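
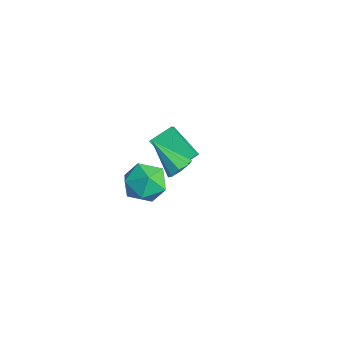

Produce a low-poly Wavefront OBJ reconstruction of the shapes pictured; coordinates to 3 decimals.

v 2.884 -1.413 2.373
v 3.261 -1.979 2.39
v 1.636 -2.207 3.627
v 3.405 -1.633 2.751
v 3.243 -1.158 2.891
v 2.872 -0.833 2.726
v 2.507 -0.848 2.355
v 2.364 -1.194 1.994
v 2.526 -1.669 1.854
v 2.897 -1.994 2.019
v -1.132 -1.093 0.796
v -1.153 0.043 1.408
v -2.517 -0.322 -0.685
v -2.538 0.814 -0.074
v 0.338 -0.494 -0.266
v 0.317 0.642 0.345
v -1.047 0.277 -1.748
v -1.068 1.413 -1.136
v -1.843 -0.082 -2.314
v -0.864 -0.399 -2.97
v -2.836 -1.621 -3.05
v -1.857 -1.938 -3.706
v -1.839 -2.047 -2.491
v -1.226 -1.096 -2.036
v -2.474 -0.924 -3.984
v -1.861 0.027 -3.529
v -1.254 -0.92 -4.001
v -0.862 -1.614 -3.079
v -2.838 -0.406 -2.941
v -2.446 -1.1 -2.019
f 2 1 4
f 2 4 3
f 4 1 5
f 4 5 3
f 5 1 6
f 5 6 3
f 6 1 7
f 6 7 3
f 7 1 8
f 7 8 3
f 8 1 9
f 8 9 3
f 9 1 10
f 9 10 3
f 10 1 2
f 10 2 3
f 12 14 11
f 15 12 11
f 11 14 13
f 13 15 11
f 12 18 14
f 16 12 15
f 16 18 12
f 14 18 13
f 17 15 13
f 13 18 17
f 17 16 15
f 18 16 17
f 19 30 24
f 19 24 20
f 19 20 26
f 19 26 29
f 19 29 30
f 20 24 28
f 24 30 23
f 30 29 21
f 29 26 25
f 26 20 27
f 22 28 23
f 22 23 21
f 22 21 25
f 22 25 27
f 22 27 28
f 23 28 24
f 21 23 30
f 25 21 29
f 27 25 26
f 28 27 20



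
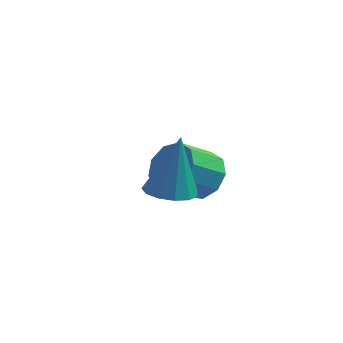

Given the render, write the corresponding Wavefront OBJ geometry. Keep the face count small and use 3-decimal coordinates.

v -2.054 -2.295 -0.548
v -1.308 -2.183 -0.64
v -1.846 -2.065 1.408
v -1.492 -1.797 -0.666
v -1.854 -1.569 -0.654
v -2.28 -1.572 -0.608
v -2.634 -1.804 -0.544
v -2.804 -2.192 -0.48
v -2.736 -2.612 -0.438
v -2.451 -2.932 -0.431
v -2.04 -3.049 -0.461
v -1.634 -2.927 -0.518
v -1.361 -2.604 -0.585
v -2.544 0.934 -1.505
v -1.862 0.411 -1.693
v -2.413 -0.557 -1.003
v -3.096 -0.034 -0.815
v -1.755 0.713 -1.184
v -2.307 -0.254 -0.493
v -2.018 1.119 -0.825
v -2.569 0.152 -0.134
v -2.527 1.438 -0.784
v -3.078 0.471 -0.094
v -3.044 1.521 -1.081
v -3.595 0.554 -0.391
v -3.327 1.329 -1.576
v -3.879 0.362 -0.886
v -3.244 0.952 -2.038
v -3.796 -0.015 -1.348
v -2.834 0.566 -2.251
v -3.385 -0.401 -1.56
v -2.288 0.353 -2.114
v -2.839 -0.615 -1.424
f 2 1 4
f 2 4 3
f 4 1 5
f 4 5 3
f 5 1 6
f 5 6 3
f 6 1 7
f 6 7 3
f 7 1 8
f 7 8 3
f 8 1 9
f 8 9 3
f 9 1 10
f 9 10 3
f 10 1 11
f 10 11 3
f 11 1 12
f 11 12 3
f 12 1 13
f 12 13 3
f 13 1 2
f 13 2 3
f 15 14 18
f 15 18 16
f 16 18 19
f 16 19 17
f 18 14 20
f 18 20 19
f 19 20 21
f 19 21 17
f 20 14 22
f 20 22 21
f 21 22 23
f 21 23 17
f 22 14 24
f 22 24 23
f 23 24 25
f 23 25 17
f 24 14 26
f 24 26 25
f 25 26 27
f 25 27 17
f 26 14 28
f 26 28 27
f 27 28 29
f 27 29 17
f 28 14 30
f 28 30 29
f 29 30 31
f 29 31 17
f 30 14 32
f 30 32 31
f 31 32 33
f 31 33 17
f 32 14 15
f 32 15 33
f 33 15 16
f 33 16 17



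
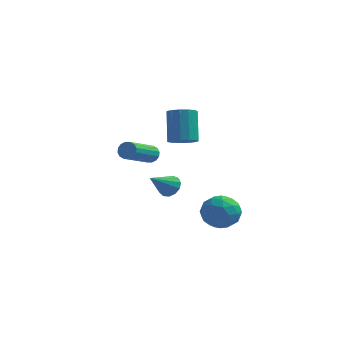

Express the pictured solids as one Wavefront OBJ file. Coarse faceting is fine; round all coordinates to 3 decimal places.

v 1.126 2.136 -3.559
v 2.109 1.851 -3.441
v 0.671 1.049 -2.379
v 1.654 0.764 -2.261
v 1.351 1.703 -1.964
v 1.632 2.375 -2.694
v 1.148 0.525 -3.126
v 1.429 1.197 -3.856
v 2.123 0.856 -3.174
v 2.248 1.584 -2.456
v 0.532 1.316 -3.364
v 0.657 2.044 -2.646
v 1.658 2.088 -3.604
v 1.122 0.812 -2.216
v 0.944 1.363 -2.042
v 1.522 1.196 -1.973
v 1.377 2.396 -3.164
v 1.955 2.229 -3.095
v 1.509 2.142 -2.227
v 0.825 0.671 -2.725
v 1.403 0.504 -2.656
v 1.258 1.704 -3.847
v 1.836 1.537 -3.778
v 1.271 0.758 -3.593
v 2.244 1.336 -3.378
v 1.976 0.698 -2.684
v 1.678 0.557 -3.193
v 1.844 0.952 -3.621
v 2.317 1.764 -2.956
v 2.05 1.126 -2.262
v 1.871 1.677 -2.087
v 2.037 2.072 -2.516
v 2.325 1.179 -2.799
v 0.73 1.774 -3.558
v 0.463 1.136 -2.864
v 0.743 0.828 -3.304
v 0.909 1.223 -3.733
v 0.804 2.202 -3.136
v 0.536 1.564 -2.442
v 0.936 1.948 -2.199
v 1.102 2.343 -2.627
v 0.455 1.721 -3.021
v -0.127 0.294 1.979
v 0.562 0.505 1.988
v 0.275 1.378 3.489
v -0.413 1.166 3.481
v 0.357 0.79 1.784
v 0.07 1.662 3.285
v -0.001 0.917 1.641
v -0.288 1.789 3.142
v -0.399 0.846 1.606
v -0.686 1.719 3.108
v -0.71 0.6 1.69
v -0.997 1.473 3.191
v -0.836 0.257 1.865
v -1.123 1.129 3.366
v -0.737 -0.075 2.077
v -1.024 0.798 3.578
v -0.444 -0.289 2.258
v -0.731 0.583 3.759
v -0.05 -0.319 2.35
v -0.337 0.554 3.851
v 0.319 -0.154 2.325
v 0.033 0.719 3.826
v 0.548 0.153 2.19
v 0.261 1.026 3.691
v -2.487 3.002 -0.297
v -2.163 3.103 0.097
v -2.749 1.339 1.031
v -3.073 1.238 0.637
v -2.396 3.217 0.167
v -2.982 1.454 1.101
v -2.653 3.274 0.114
v -3.239 1.511 1.047
v -2.866 3.258 -0.05
v -3.452 1.495 0.884
v -2.978 3.174 -0.28
v -3.563 1.41 0.654
v -2.958 3.043 -0.515
v -3.543 1.279 0.419
v -2.811 2.901 -0.691
v -3.397 1.137 0.243
v -2.578 2.786 -0.761
v -3.164 1.023 0.173
v -2.321 2.729 -0.707
v -2.907 0.966 0.226
v -2.108 2.745 -0.544
v -2.694 0.982 0.39
v -1.997 2.83 -0.314
v -2.582 1.066 0.62
v -2.017 2.961 -0.079
v -2.602 1.197 0.855
v -0.531 -0.413 -0.636
v -0.14 -0.858 -0.852
v -1.169 -1.407 0.256
v 0.021 -0.71 -0.572
v 0.007 -0.468 -0.313
v -0.178 -0.209 -0.156
v -0.475 -0.014 -0.152
v -0.789 0.054 -0.302
v -1.022 -0.027 -0.557
v -1.099 -0.23 -0.838
v -0.995 -0.491 -1.055
v -0.744 -0.728 -1.139
v -0.425 -0.865 -1.063
f 1 38 17
f 38 12 41
f 17 41 6
f 38 41 17
f 1 17 13
f 17 6 18
f 13 18 2
f 17 18 13
f 1 13 22
f 13 2 23
f 22 23 8
f 13 23 22
f 1 22 34
f 22 8 37
f 34 37 11
f 22 37 34
f 1 34 38
f 34 11 42
f 38 42 12
f 34 42 38
f 2 18 29
f 18 6 32
f 29 32 10
f 18 32 29
f 6 41 19
f 41 12 40
f 19 40 5
f 41 40 19
f 12 42 39
f 42 11 35
f 39 35 3
f 42 35 39
f 11 37 36
f 37 8 24
f 36 24 7
f 37 24 36
f 8 23 28
f 23 2 25
f 28 25 9
f 23 25 28
f 4 30 16
f 30 10 31
f 16 31 5
f 30 31 16
f 4 16 14
f 16 5 15
f 14 15 3
f 16 15 14
f 4 14 21
f 14 3 20
f 21 20 7
f 14 20 21
f 4 21 26
f 21 7 27
f 26 27 9
f 21 27 26
f 4 26 30
f 26 9 33
f 30 33 10
f 26 33 30
f 5 31 19
f 31 10 32
f 19 32 6
f 31 32 19
f 3 15 39
f 15 5 40
f 39 40 12
f 15 40 39
f 7 20 36
f 20 3 35
f 36 35 11
f 20 35 36
f 9 27 28
f 27 7 24
f 28 24 8
f 27 24 28
f 10 33 29
f 33 9 25
f 29 25 2
f 33 25 29
f 44 43 47
f 44 47 45
f 45 47 48
f 45 48 46
f 47 43 49
f 47 49 48
f 48 49 50
f 48 50 46
f 49 43 51
f 49 51 50
f 50 51 52
f 50 52 46
f 51 43 53
f 51 53 52
f 52 53 54
f 52 54 46
f 53 43 55
f 53 55 54
f 54 55 56
f 54 56 46
f 55 43 57
f 55 57 56
f 56 57 58
f 56 58 46
f 57 43 59
f 57 59 58
f 58 59 60
f 58 60 46
f 59 43 61
f 59 61 60
f 60 61 62
f 60 62 46
f 61 43 63
f 61 63 62
f 62 63 64
f 62 64 46
f 63 43 65
f 63 65 64
f 64 65 66
f 64 66 46
f 65 43 44
f 65 44 66
f 66 44 45
f 66 45 46
f 68 67 71
f 68 71 69
f 69 71 72
f 69 72 70
f 71 67 73
f 71 73 72
f 72 73 74
f 72 74 70
f 73 67 75
f 73 75 74
f 74 75 76
f 74 76 70
f 75 67 77
f 75 77 76
f 76 77 78
f 76 78 70
f 77 67 79
f 77 79 78
f 78 79 80
f 78 80 70
f 79 67 81
f 79 81 80
f 80 81 82
f 80 82 70
f 81 67 83
f 81 83 82
f 82 83 84
f 82 84 70
f 83 67 85
f 83 85 84
f 84 85 86
f 84 86 70
f 85 67 87
f 85 87 86
f 86 87 88
f 86 88 70
f 87 67 89
f 87 89 88
f 88 89 90
f 88 90 70
f 89 67 91
f 89 91 90
f 90 91 92
f 90 92 70
f 91 67 68
f 91 68 92
f 92 68 69
f 92 69 70
f 94 93 96
f 94 96 95
f 96 93 97
f 96 97 95
f 97 93 98
f 97 98 95
f 98 93 99
f 98 99 95
f 99 93 100
f 99 100 95
f 100 93 101
f 100 101 95
f 101 93 102
f 101 102 95
f 102 93 103
f 102 103 95
f 103 93 104
f 103 104 95
f 104 93 105
f 104 105 95
f 105 93 94
f 105 94 95



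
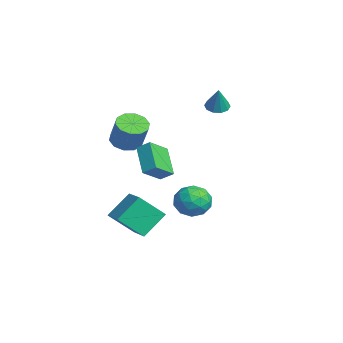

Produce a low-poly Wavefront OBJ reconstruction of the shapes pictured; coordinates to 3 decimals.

v 0.764 -0.715 -0.64
v -0.94 -0.711 0.704
v 1.202 -0.007 -0.087
v -0.501 -0.003 1.258
v 1.521 -1.937 0.322
v -0.182 -1.933 1.667
v 1.96 -1.229 0.876
v 0.256 -1.225 2.22
v -0.758 -2.433 2.101
v 0.083 -2.129 1.59
v 1.039 -1.923 3.288
v 0.198 -2.227 3.799
v -0.264 -1.612 1.723
v 0.692 -1.406 3.421
v -0.8 -1.409 2
v 0.157 -1.203 3.698
v -1.32 -1.597 2.316
v -0.363 -1.391 4.014
v -1.625 -2.104 2.549
v -0.669 -1.898 4.248
v -1.599 -2.737 2.612
v -0.643 -2.531 4.31
v -1.252 -3.254 2.479
v -0.296 -3.048 4.177
v -0.717 -3.457 2.202
v 0.24 -3.251 3.9
v -0.197 -3.269 1.886
v 0.76 -3.063 3.584
v 0.109 -2.762 1.652
v 1.065 -2.556 3.351
v -0.017 -2.153 -5.237
v -0.219 -3.694 -3.766
v -0.564 -0.73 -3.822
v -0.767 -2.271 -2.351
v 1.827 -1.929 -4.749
v 1.624 -3.47 -3.278
v 1.279 -0.506 -3.334
v 1.077 -2.047 -1.863
v -4.08 3.938 3.114
v -3.354 3.992 2.781
v -3.34 3.822 4.706
v -3.509 4.45 2.886
v -3.882 4.712 3.078
v -4.33 4.678 3.283
v -4.683 4.362 3.424
v -4.805 3.883 3.446
v -4.65 3.425 3.341
v -4.278 3.163 3.149
v -3.829 3.197 2.944
v -3.477 3.514 2.803
v 2.059 1.312 -0.982
v 3.254 1.494 -0.975
v 2.266 0.006 -2.425
v 3.461 0.188 -2.418
v 2.929 -0.367 -1.485
v 2.8 0.44 -0.593
v 2.72 1.06 -2.807
v 2.591 1.867 -1.915
v 3.662 1.338 -2.103
v 3.792 0.456 -1.286
v 1.728 1.044 -2.114
v 1.858 0.162 -1.297
v 2.638 1.517 -0.852
v 2.882 -0.017 -2.548
v 2.569 -0.344 -2
v 3.271 -0.237 -1.995
v 2.372 0.898 -0.628
v 3.074 1.005 -0.623
v 2.883 -0.089 -0.923
v 2.446 0.495 -2.777
v 3.148 0.602 -2.772
v 2.249 1.737 -1.405
v 2.951 1.844 -1.4
v 2.637 1.589 -2.477
v 3.581 1.533 -1.511
v 3.703 0.766 -2.358
v 3.267 1.278 -2.587
v 3.191 1.752 -2.063
v 3.657 1.014 -1.03
v 3.779 0.247 -1.878
v 3.466 -0.079 -1.33
v 3.39 0.395 -0.806
v 3.897 0.923 -1.693
v 1.741 1.253 -1.522
v 1.863 0.486 -2.37
v 2.13 1.105 -2.594
v 2.054 1.579 -2.07
v 1.817 0.734 -1.042
v 1.939 -0.033 -1.889
v 2.329 -0.252 -1.337
v 2.253 0.222 -0.813
v 1.623 0.577 -1.707
f 2 4 1
f 5 2 1
f 1 4 3
f 3 5 1
f 2 8 4
f 6 2 5
f 6 8 2
f 4 8 3
f 7 5 3
f 3 8 7
f 7 6 5
f 8 6 7
f 10 9 13
f 10 13 11
f 11 13 14
f 11 14 12
f 13 9 15
f 13 15 14
f 14 15 16
f 14 16 12
f 15 9 17
f 15 17 16
f 16 17 18
f 16 18 12
f 17 9 19
f 17 19 18
f 18 19 20
f 18 20 12
f 19 9 21
f 19 21 20
f 20 21 22
f 20 22 12
f 21 9 23
f 21 23 22
f 22 23 24
f 22 24 12
f 23 9 25
f 23 25 24
f 24 25 26
f 24 26 12
f 25 9 27
f 25 27 26
f 26 27 28
f 26 28 12
f 27 9 29
f 27 29 28
f 28 29 30
f 28 30 12
f 29 9 10
f 29 10 30
f 30 10 11
f 30 11 12
f 32 34 31
f 35 32 31
f 31 34 33
f 33 35 31
f 32 38 34
f 36 32 35
f 36 38 32
f 34 38 33
f 37 35 33
f 33 38 37
f 37 36 35
f 38 36 37
f 40 39 42
f 40 42 41
f 42 39 43
f 42 43 41
f 43 39 44
f 43 44 41
f 44 39 45
f 44 45 41
f 45 39 46
f 45 46 41
f 46 39 47
f 46 47 41
f 47 39 48
f 47 48 41
f 48 39 49
f 48 49 41
f 49 39 50
f 49 50 41
f 50 39 40
f 50 40 41
f 51 88 67
f 88 62 91
f 67 91 56
f 88 91 67
f 51 67 63
f 67 56 68
f 63 68 52
f 67 68 63
f 51 63 72
f 63 52 73
f 72 73 58
f 63 73 72
f 51 72 84
f 72 58 87
f 84 87 61
f 72 87 84
f 51 84 88
f 84 61 92
f 88 92 62
f 84 92 88
f 52 68 79
f 68 56 82
f 79 82 60
f 68 82 79
f 56 91 69
f 91 62 90
f 69 90 55
f 91 90 69
f 62 92 89
f 92 61 85
f 89 85 53
f 92 85 89
f 61 87 86
f 87 58 74
f 86 74 57
f 87 74 86
f 58 73 78
f 73 52 75
f 78 75 59
f 73 75 78
f 54 80 66
f 80 60 81
f 66 81 55
f 80 81 66
f 54 66 64
f 66 55 65
f 64 65 53
f 66 65 64
f 54 64 71
f 64 53 70
f 71 70 57
f 64 70 71
f 54 71 76
f 71 57 77
f 76 77 59
f 71 77 76
f 54 76 80
f 76 59 83
f 80 83 60
f 76 83 80
f 55 81 69
f 81 60 82
f 69 82 56
f 81 82 69
f 53 65 89
f 65 55 90
f 89 90 62
f 65 90 89
f 57 70 86
f 70 53 85
f 86 85 61
f 70 85 86
f 59 77 78
f 77 57 74
f 78 74 58
f 77 74 78
f 60 83 79
f 83 59 75
f 79 75 52
f 83 75 79



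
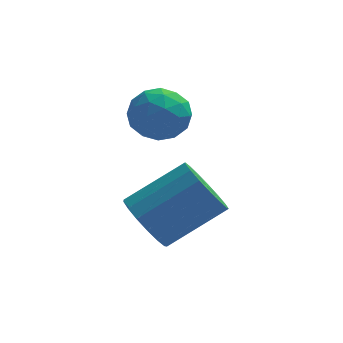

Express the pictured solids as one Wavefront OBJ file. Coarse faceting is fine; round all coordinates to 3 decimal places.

v -1.012 2.954 1.154
v -0.309 2.762 0.755
v -0.771 1.978 2.045
v -0.068 1.786 1.646
v -0.128 2.503 2.061
v -0.277 3.107 1.51
v -0.803 1.633 1.29
v -0.952 2.237 0.739
v -0.18 1.946 0.839
v 0.237 2.484 1.315
v -1.317 2.256 1.485
v -0.9 2.794 1.961
v -0.681 2.944 0.876
v -0.399 1.796 1.924
v -0.434 2.218 2.168
v -0.021 2.105 1.933
v -0.663 3.146 1.32
v -0.249 3.034 1.085
v -0.143 2.881 1.853
v -0.831 1.706 1.715
v -0.417 1.594 1.48
v -1.059 2.635 0.867
v -0.646 2.522 0.632
v -0.937 1.859 0.947
v -0.192 2.352 0.691
v -0.051 1.778 1.215
v -0.483 1.688 1.006
v -0.57 2.043 0.682
v 0.053 2.668 0.971
v 0.194 2.094 1.495
v 0.159 2.515 1.739
v 0.071 2.87 1.415
v 0.129 2.188 1.021
v -1.274 2.646 1.305
v -1.133 2.072 1.829
v -1.151 1.87 1.385
v -1.239 2.225 1.061
v -1.029 2.962 1.585
v -0.888 2.388 2.109
v -0.51 2.697 2.118
v -0.597 3.052 1.794
v -1.209 2.552 1.779
v -0.863 -0.007 -0.852
v -0.579 0.444 -1.502
v 0.846 0.938 -0.538
v 0.563 0.487 0.112
v -0.808 0.704 -1.297
v 0.617 1.197 -0.333
v -1.049 0.801 -0.99
v 0.376 1.294 -0.026
v -1.247 0.713 -0.651
v 0.178 1.206 0.313
v -1.358 0.46 -0.359
v 0.068 0.953 0.605
v -1.354 0.1 -0.179
v 0.071 0.593 0.785
v -1.239 -0.284 -0.154
v 0.187 0.209 0.81
v -1.037 -0.605 -0.289
v 0.389 -0.112 0.675
v -0.795 -0.788 -0.552
v 0.63 -0.295 0.412
v -0.569 -0.793 -0.885
v 0.857 -0.3 0.08
v -0.41 -0.617 -1.209
v 1.016 -0.124 -0.245
v -0.355 -0.302 -1.452
v 1.071 0.192 -0.488
v -0.416 0.082 -1.558
v 1.01 0.575 -0.594
f 1 38 17
f 38 12 41
f 17 41 6
f 38 41 17
f 1 17 13
f 17 6 18
f 13 18 2
f 17 18 13
f 1 13 22
f 13 2 23
f 22 23 8
f 13 23 22
f 1 22 34
f 22 8 37
f 34 37 11
f 22 37 34
f 1 34 38
f 34 11 42
f 38 42 12
f 34 42 38
f 2 18 29
f 18 6 32
f 29 32 10
f 18 32 29
f 6 41 19
f 41 12 40
f 19 40 5
f 41 40 19
f 12 42 39
f 42 11 35
f 39 35 3
f 42 35 39
f 11 37 36
f 37 8 24
f 36 24 7
f 37 24 36
f 8 23 28
f 23 2 25
f 28 25 9
f 23 25 28
f 4 30 16
f 30 10 31
f 16 31 5
f 30 31 16
f 4 16 14
f 16 5 15
f 14 15 3
f 16 15 14
f 4 14 21
f 14 3 20
f 21 20 7
f 14 20 21
f 4 21 26
f 21 7 27
f 26 27 9
f 21 27 26
f 4 26 30
f 26 9 33
f 30 33 10
f 26 33 30
f 5 31 19
f 31 10 32
f 19 32 6
f 31 32 19
f 3 15 39
f 15 5 40
f 39 40 12
f 15 40 39
f 7 20 36
f 20 3 35
f 36 35 11
f 20 35 36
f 9 27 28
f 27 7 24
f 28 24 8
f 27 24 28
f 10 33 29
f 33 9 25
f 29 25 2
f 33 25 29
f 44 43 47
f 44 47 45
f 45 47 48
f 45 48 46
f 47 43 49
f 47 49 48
f 48 49 50
f 48 50 46
f 49 43 51
f 49 51 50
f 50 51 52
f 50 52 46
f 51 43 53
f 51 53 52
f 52 53 54
f 52 54 46
f 53 43 55
f 53 55 54
f 54 55 56
f 54 56 46
f 55 43 57
f 55 57 56
f 56 57 58
f 56 58 46
f 57 43 59
f 57 59 58
f 58 59 60
f 58 60 46
f 59 43 61
f 59 61 60
f 60 61 62
f 60 62 46
f 61 43 63
f 61 63 62
f 62 63 64
f 62 64 46
f 63 43 65
f 63 65 64
f 64 65 66
f 64 66 46
f 65 43 67
f 65 67 66
f 66 67 68
f 66 68 46
f 67 43 69
f 67 69 68
f 68 69 70
f 68 70 46
f 69 43 44
f 69 44 70
f 70 44 45
f 70 45 46



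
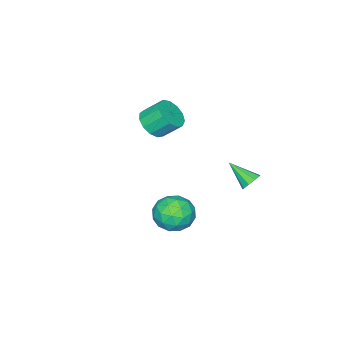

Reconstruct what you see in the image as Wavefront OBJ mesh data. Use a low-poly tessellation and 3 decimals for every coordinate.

v 3.573 1.71 0.931
v 4.049 1.166 0.041
v 2.271 0.394 1.039
v 2.747 -0.15 0.149
v 3.295 -0.11 1.155
v 4.099 0.704 1.088
v 2.221 0.856 -0.008
v 3.025 1.67 -0.075
v 3.213 0.639 -0.539
v 3.877 0.042 0.18
v 2.443 1.518 0.9
v 3.107 0.921 1.619
v 3.925 1.554 0.476
v 2.395 0.006 0.604
v 2.717 0.03 1.195
v 2.996 -0.29 0.672
v 3.955 1.282 1.092
v 4.234 0.962 0.569
v 3.791 0.212 1.224
v 2.086 0.598 0.511
v 2.365 0.278 -0.012
v 3.324 1.85 0.408
v 3.603 1.53 -0.115
v 2.529 1.348 -0.144
v 3.713 0.924 -0.388
v 2.948 0.15 -0.324
v 2.639 0.742 -0.417
v 3.112 1.22 -0.456
v 4.103 0.573 0.035
v 3.338 -0.201 0.099
v 3.66 -0.177 0.69
v 4.133 0.301 0.65
v 3.612 0.263 -0.306
v 2.982 1.761 0.981
v 2.217 0.987 1.045
v 2.187 1.259 0.43
v 2.66 1.737 0.39
v 3.372 1.41 1.404
v 2.607 0.636 1.468
v 3.208 0.34 1.536
v 3.681 0.818 1.497
v 2.708 1.297 1.386
v -3.65 0.455 -1.43
v -3.103 0.683 -1.164
v -3.53 -0.955 -0.47
v -3.455 0.815 -0.926
v -3.898 0.779 -0.923
v -4.225 0.591 -1.158
v -4.284 0.339 -1.52
v -4.046 0.142 -1.84
v -3.623 0.091 -1.968
v -3.213 0.211 -1.844
v -3.008 0.444 -1.526
v -1.479 -4.432 2.183
v -0.658 -3.903 2.097
v -1.14 -3 3.051
v -1.961 -3.528 3.137
v -1.013 -3.701 1.726
v -1.495 -2.797 2.68
v -1.516 -3.73 1.5
v -1.998 -2.826 2.454
v -2.008 -3.983 1.491
v -2.489 -3.079 2.445
v -2.331 -4.377 1.701
v -2.813 -3.474 2.656
v -2.384 -4.79 2.065
v -2.866 -3.886 3.019
v -2.15 -5.088 2.466
v -2.631 -4.184 3.42
v -1.702 -5.178 2.777
v -2.184 -4.275 3.732
v -1.184 -5.032 2.9
v -1.666 -4.128 3.854
v -0.76 -4.694 2.794
v -1.242 -3.791 3.749
v -0.564 -4.274 2.495
v -1.046 -3.37 3.45
f 1 38 17
f 38 12 41
f 17 41 6
f 38 41 17
f 1 17 13
f 17 6 18
f 13 18 2
f 17 18 13
f 1 13 22
f 13 2 23
f 22 23 8
f 13 23 22
f 1 22 34
f 22 8 37
f 34 37 11
f 22 37 34
f 1 34 38
f 34 11 42
f 38 42 12
f 34 42 38
f 2 18 29
f 18 6 32
f 29 32 10
f 18 32 29
f 6 41 19
f 41 12 40
f 19 40 5
f 41 40 19
f 12 42 39
f 42 11 35
f 39 35 3
f 42 35 39
f 11 37 36
f 37 8 24
f 36 24 7
f 37 24 36
f 8 23 28
f 23 2 25
f 28 25 9
f 23 25 28
f 4 30 16
f 30 10 31
f 16 31 5
f 30 31 16
f 4 16 14
f 16 5 15
f 14 15 3
f 16 15 14
f 4 14 21
f 14 3 20
f 21 20 7
f 14 20 21
f 4 21 26
f 21 7 27
f 26 27 9
f 21 27 26
f 4 26 30
f 26 9 33
f 30 33 10
f 26 33 30
f 5 31 19
f 31 10 32
f 19 32 6
f 31 32 19
f 3 15 39
f 15 5 40
f 39 40 12
f 15 40 39
f 7 20 36
f 20 3 35
f 36 35 11
f 20 35 36
f 9 27 28
f 27 7 24
f 28 24 8
f 27 24 28
f 10 33 29
f 33 9 25
f 29 25 2
f 33 25 29
f 44 43 46
f 44 46 45
f 46 43 47
f 46 47 45
f 47 43 48
f 47 48 45
f 48 43 49
f 48 49 45
f 49 43 50
f 49 50 45
f 50 43 51
f 50 51 45
f 51 43 52
f 51 52 45
f 52 43 53
f 52 53 45
f 53 43 44
f 53 44 45
f 55 54 58
f 55 58 56
f 56 58 59
f 56 59 57
f 58 54 60
f 58 60 59
f 59 60 61
f 59 61 57
f 60 54 62
f 60 62 61
f 61 62 63
f 61 63 57
f 62 54 64
f 62 64 63
f 63 64 65
f 63 65 57
f 64 54 66
f 64 66 65
f 65 66 67
f 65 67 57
f 66 54 68
f 66 68 67
f 67 68 69
f 67 69 57
f 68 54 70
f 68 70 69
f 69 70 71
f 69 71 57
f 70 54 72
f 70 72 71
f 71 72 73
f 71 73 57
f 72 54 74
f 72 74 73
f 73 74 75
f 73 75 57
f 74 54 76
f 74 76 75
f 75 76 77
f 75 77 57
f 76 54 55
f 76 55 77
f 77 55 56
f 77 56 57



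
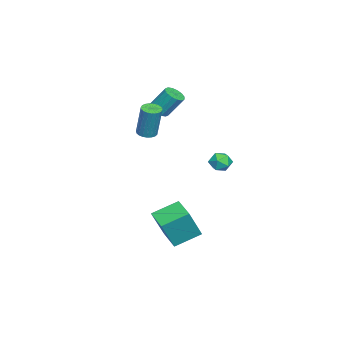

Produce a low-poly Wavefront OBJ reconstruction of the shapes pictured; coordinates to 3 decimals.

v -2.925 -2.656 2.622
v -2.665 -2.225 2.335
v -2.714 -1.412 3.511
v -2.975 -1.844 3.798
v -2.959 -2.181 2.292
v -3.008 -1.368 3.468
v -3.244 -2.264 2.338
v -3.293 -1.451 3.513
v -3.443 -2.452 2.459
v -3.493 -1.64 3.635
v -3.504 -2.695 2.625
v -3.553 -1.883 3.8
v -3.41 -2.928 2.789
v -3.459 -2.115 3.965
v -3.186 -3.088 2.909
v -3.235 -2.275 4.085
v -2.892 -3.132 2.952
v -2.941 -2.319 4.128
v -2.607 -3.049 2.907
v -2.656 -2.236 4.082
v -2.407 -2.86 2.785
v -2.457 -2.048 3.961
v -2.347 -2.617 2.62
v -2.396 -1.805 3.795
v -2.441 -2.385 2.455
v -2.49 -1.572 3.631
v 1.313 -1.153 -3.69
v 2.017 -1.583 -2.023
v 0.55 -0.018 -3.075
v 1.254 -0.447 -1.408
v 2.326 -0.353 -3.912
v 3.03 -0.782 -2.245
v 1.563 0.783 -3.297
v 2.267 0.353 -1.63
v -2.683 0.934 0.017
v -2.188 0.53 -0.159
v -3.272 0.57 -0.801
v -2.777 0.166 -0.977
v -3.113 0.054 -0.417
v -2.749 0.279 0.088
v -2.711 0.821 -1.048
v -2.347 1.046 -0.543
v -2.206 0.46 -0.817
v -2.454 -0.014 -0.427
v -3.006 1.114 -0.533
v -3.254 0.64 -0.143
v -0.347 -2.49 2.213
v -0.025 -2.898 2.238
v 0.269 -2.557 4.012
v -0.053 -2.15 3.987
v 0.11 -2.737 2.185
v 0.404 -2.396 3.959
v 0.165 -2.534 2.137
v 0.459 -2.193 3.91
v 0.133 -2.323 2.101
v 0.427 -1.982 3.875
v 0.017 -2.141 2.086
v 0.311 -1.8 3.859
v -0.162 -2.02 2.092
v 0.132 -1.679 3.866
v -0.373 -1.98 2.119
v -0.079 -1.639 3.893
v -0.579 -2.028 2.163
v -0.285 -1.687 3.936
v -0.745 -2.156 2.215
v -0.451 -1.815 3.989
v -0.842 -2.342 2.267
v -0.548 -2.001 4.04
v -0.854 -2.554 2.309
v -0.56 -2.213 4.083
v -0.778 -2.754 2.335
v -0.484 -2.413 4.109
v -0.628 -2.909 2.34
v -0.334 -2.569 4.114
v -0.429 -2.992 2.323
v -0.134 -2.651 4.097
v -0.215 -2.988 2.287
v 0.079 -2.647 4.061
f 2 1 5
f 2 5 3
f 3 5 6
f 3 6 4
f 5 1 7
f 5 7 6
f 6 7 8
f 6 8 4
f 7 1 9
f 7 9 8
f 8 9 10
f 8 10 4
f 9 1 11
f 9 11 10
f 10 11 12
f 10 12 4
f 11 1 13
f 11 13 12
f 12 13 14
f 12 14 4
f 13 1 15
f 13 15 14
f 14 15 16
f 14 16 4
f 15 1 17
f 15 17 16
f 16 17 18
f 16 18 4
f 17 1 19
f 17 19 18
f 18 19 20
f 18 20 4
f 19 1 21
f 19 21 20
f 20 21 22
f 20 22 4
f 21 1 23
f 21 23 22
f 22 23 24
f 22 24 4
f 23 1 25
f 23 25 24
f 24 25 26
f 24 26 4
f 25 1 2
f 25 2 26
f 26 2 3
f 26 3 4
f 28 30 27
f 31 28 27
f 27 30 29
f 29 31 27
f 28 34 30
f 32 28 31
f 32 34 28
f 30 34 29
f 33 31 29
f 29 34 33
f 33 32 31
f 34 32 33
f 35 46 40
f 35 40 36
f 35 36 42
f 35 42 45
f 35 45 46
f 36 40 44
f 40 46 39
f 46 45 37
f 45 42 41
f 42 36 43
f 38 44 39
f 38 39 37
f 38 37 41
f 38 41 43
f 38 43 44
f 39 44 40
f 37 39 46
f 41 37 45
f 43 41 42
f 44 43 36
f 48 47 51
f 48 51 49
f 49 51 52
f 49 52 50
f 51 47 53
f 51 53 52
f 52 53 54
f 52 54 50
f 53 47 55
f 53 55 54
f 54 55 56
f 54 56 50
f 55 47 57
f 55 57 56
f 56 57 58
f 56 58 50
f 57 47 59
f 57 59 58
f 58 59 60
f 58 60 50
f 59 47 61
f 59 61 60
f 60 61 62
f 60 62 50
f 61 47 63
f 61 63 62
f 62 63 64
f 62 64 50
f 63 47 65
f 63 65 64
f 64 65 66
f 64 66 50
f 65 47 67
f 65 67 66
f 66 67 68
f 66 68 50
f 67 47 69
f 67 69 68
f 68 69 70
f 68 70 50
f 69 47 71
f 69 71 70
f 70 71 72
f 70 72 50
f 71 47 73
f 71 73 72
f 72 73 74
f 72 74 50
f 73 47 75
f 73 75 74
f 74 75 76
f 74 76 50
f 75 47 77
f 75 77 76
f 76 77 78
f 76 78 50
f 77 47 48
f 77 48 78
f 78 48 49
f 78 49 50



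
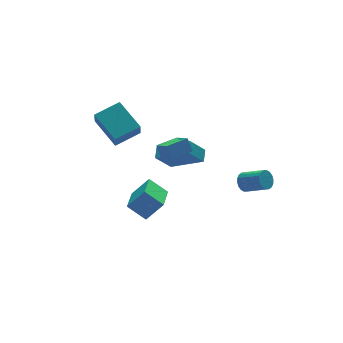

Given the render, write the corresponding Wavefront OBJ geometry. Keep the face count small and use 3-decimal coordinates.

v -2.305 -1.049 1.545
v -2.172 -1.919 2.06
v -2.364 -0.644 2.244
v -2.231 -1.514 2.759
v -1.089 -0.866 1.541
v -0.956 -1.736 2.056
v -1.148 -0.461 2.24
v -1.015 -1.331 2.755
v 1.353 -2.886 -0.394
v 1.597 -2.49 -0.048
v 2.251 -3.478 0.62
v 2.007 -3.874 0.274
v 1.379 -2.55 0.078
v 2.034 -3.537 0.746
v 1.157 -2.676 0.11
v 1.811 -3.664 0.777
v 0.972 -2.843 0.042
v 1.627 -3.831 0.71
v 0.864 -3.02 -0.112
v 1.518 -4.007 0.555
v 0.852 -3.169 -0.322
v 1.506 -4.157 0.346
v 0.939 -3.263 -0.546
v 1.593 -4.251 0.121
v 1.109 -3.282 -0.74
v 1.763 -4.27 -0.072
v 1.326 -3.223 -0.866
v 1.981 -4.21 -0.198
v 1.549 -3.096 -0.897
v 2.203 -4.084 -0.23
v 1.733 -2.929 -0.83
v 2.388 -3.917 -0.162
v 1.842 -2.753 -0.675
v 2.496 -3.74 -0.008
v 1.854 -2.603 -0.466
v 2.508 -3.591 0.202
v 1.767 -2.509 -0.241
v 2.421 -3.497 0.426
v 0.823 1.991 -1.428
v 1.236 2.591 -1.073
v -0.368 3.402 -2.429
v 0.045 4.002 -2.074
v 1.755 1.998 -2.526
v 2.168 2.598 -2.171
v 0.564 3.409 -3.527
v 0.977 4.009 -3.172
v -2.945 -2.482 -0.738
v -3.626 -1.784 0.011
v -3.775 -2.202 -1.753
v -4.456 -1.505 -1.003
v -2.004 -1.135 -1.137
v -2.685 -0.438 -0.387
v -2.834 -0.856 -2.151
v -3.515 -0.158 -1.402
v -3.151 2.384 0.357
v -3.407 1.877 1.299
v -3.452 4.095 1.198
v -3.708 3.587 2.14
v -1.692 2.433 0.78
v -1.948 1.925 1.722
v -1.993 4.143 1.621
v -2.249 3.636 2.563
f 2 4 1
f 5 2 1
f 1 4 3
f 3 5 1
f 2 8 4
f 6 2 5
f 6 8 2
f 4 8 3
f 7 5 3
f 3 8 7
f 7 6 5
f 8 6 7
f 10 9 13
f 10 13 11
f 11 13 14
f 11 14 12
f 13 9 15
f 13 15 14
f 14 15 16
f 14 16 12
f 15 9 17
f 15 17 16
f 16 17 18
f 16 18 12
f 17 9 19
f 17 19 18
f 18 19 20
f 18 20 12
f 19 9 21
f 19 21 20
f 20 21 22
f 20 22 12
f 21 9 23
f 21 23 22
f 22 23 24
f 22 24 12
f 23 9 25
f 23 25 24
f 24 25 26
f 24 26 12
f 25 9 27
f 25 27 26
f 26 27 28
f 26 28 12
f 27 9 29
f 27 29 28
f 28 29 30
f 28 30 12
f 29 9 31
f 29 31 30
f 30 31 32
f 30 32 12
f 31 9 33
f 31 33 32
f 32 33 34
f 32 34 12
f 33 9 35
f 33 35 34
f 34 35 36
f 34 36 12
f 35 9 37
f 35 37 36
f 36 37 38
f 36 38 12
f 37 9 10
f 37 10 38
f 38 10 11
f 38 11 12
f 40 42 39
f 43 40 39
f 39 42 41
f 41 43 39
f 40 46 42
f 44 40 43
f 44 46 40
f 42 46 41
f 45 43 41
f 41 46 45
f 45 44 43
f 46 44 45
f 48 50 47
f 51 48 47
f 47 50 49
f 49 51 47
f 48 54 50
f 52 48 51
f 52 54 48
f 50 54 49
f 53 51 49
f 49 54 53
f 53 52 51
f 54 52 53
f 56 58 55
f 59 56 55
f 55 58 57
f 57 59 55
f 56 62 58
f 60 56 59
f 60 62 56
f 58 62 57
f 61 59 57
f 57 62 61
f 61 60 59
f 62 60 61



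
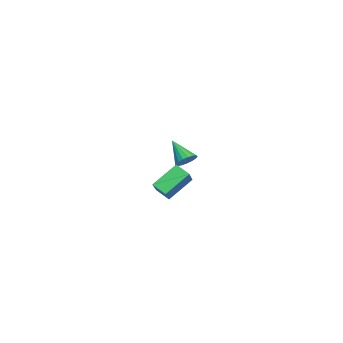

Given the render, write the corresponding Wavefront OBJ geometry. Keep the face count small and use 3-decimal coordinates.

v -3.305 1.572 -0.735
v -2.71 1.393 -0.315
v -4.375 0.668 0.395
v -2.824 1.703 -0.175
v -3.048 1.983 -0.163
v -3.331 2.169 -0.282
v -3.608 2.218 -0.505
v -3.815 2.12 -0.78
v -3.906 1.896 -1.046
v -3.859 1.597 -1.24
v -3.685 1.293 -1.318
v -3.424 1.053 -1.263
v -3.136 0.932 -1.087
v -2.886 0.957 -0.83
v -2.732 1.124 -0.552
v 3.737 0.936 -0.072
v 3.283 0.195 0.402
v 2.873 2.192 1.061
v 2.418 1.451 1.535
v 5.202 0.829 1.165
v 4.747 0.088 1.639
v 4.337 2.085 2.298
v 3.883 1.344 2.772
f 2 1 4
f 2 4 3
f 4 1 5
f 4 5 3
f 5 1 6
f 5 6 3
f 6 1 7
f 6 7 3
f 7 1 8
f 7 8 3
f 8 1 9
f 8 9 3
f 9 1 10
f 9 10 3
f 10 1 11
f 10 11 3
f 11 1 12
f 11 12 3
f 12 1 13
f 12 13 3
f 13 1 14
f 13 14 3
f 14 1 15
f 14 15 3
f 15 1 2
f 15 2 3
f 17 19 16
f 20 17 16
f 16 19 18
f 18 20 16
f 17 23 19
f 21 17 20
f 21 23 17
f 19 23 18
f 22 20 18
f 18 23 22
f 22 21 20
f 23 21 22



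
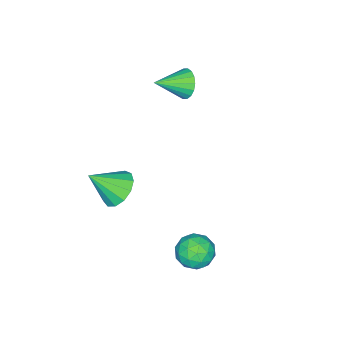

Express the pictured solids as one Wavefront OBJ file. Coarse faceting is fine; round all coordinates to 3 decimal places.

v 0.599 4.404 -0.138
v 1.26 4.096 0.134
v 0.42 3.384 -0.854
v 1.081 3.076 -0.582
v 0.465 3.152 -0.112
v 0.576 3.783 0.33
v 1.104 3.697 -1.05
v 1.215 4.328 -0.608
v 1.572 3.66 -0.43
v 1.177 3.323 0.15
v 0.503 4.157 -0.87
v 0.108 3.82 -0.29
v 0.946 4.34 0.061
v 0.734 3.14 -0.781
v 0.372 3.185 -0.505
v 0.761 3.004 -0.345
v 0.543 4.155 0.176
v 0.932 3.974 0.336
v 0.464 3.419 0.191
v 0.748 3.506 -1.056
v 1.137 3.325 -0.896
v 0.919 4.476 -0.375
v 1.308 4.295 -0.215
v 1.216 4.061 -0.911
v 1.518 3.902 -0.111
v 1.412 3.303 -0.531
v 1.426 3.668 -0.807
v 1.491 4.039 -0.547
v 1.285 3.704 0.23
v 1.18 3.105 -0.191
v 0.818 3.149 0.085
v 0.883 3.52 0.345
v 1.469 3.448 -0.101
v 0.5 4.375 -0.529
v 0.395 3.776 -0.95
v 0.797 3.96 -1.065
v 0.862 4.331 -0.805
v 0.268 4.177 -0.189
v 0.162 3.578 -0.609
v 0.189 3.441 -0.173
v 0.254 3.812 0.087
v 0.211 4.032 -0.619
v -0.827 -0.802 -0.871
v -0.135 -0.796 -1.364
v -0.093 -1.618 0.151
v -0.102 -0.412 -1.081
v -0.299 -0.151 -0.731
v -0.664 -0.097 -0.425
v -1.081 -0.267 -0.261
v -1.417 -0.606 -0.291
v -1.566 -1.008 -0.505
v -1.481 -1.344 -0.835
v -1.188 -1.509 -1.176
v -0.78 -1.448 -1.421
v -0.388 -1.183 -1.491
v -3.892 0.147 3.636
v -3.52 0.288 3.085
v -2.848 -0.547 4.164
v -3.458 0.52 3.269
v -3.482 0.678 3.525
v -3.588 0.732 3.804
v -3.753 0.669 4.049
v -3.946 0.503 4.213
v -4.129 0.267 4.262
v -4.264 0.007 4.188
v -4.326 -0.226 4.004
v -4.301 -0.384 3.747
v -4.196 -0.438 3.469
v -4.03 -0.375 3.223
v -3.837 -0.209 3.06
v -3.655 0.027 3.01
f 1 38 17
f 38 12 41
f 17 41 6
f 38 41 17
f 1 17 13
f 17 6 18
f 13 18 2
f 17 18 13
f 1 13 22
f 13 2 23
f 22 23 8
f 13 23 22
f 1 22 34
f 22 8 37
f 34 37 11
f 22 37 34
f 1 34 38
f 34 11 42
f 38 42 12
f 34 42 38
f 2 18 29
f 18 6 32
f 29 32 10
f 18 32 29
f 6 41 19
f 41 12 40
f 19 40 5
f 41 40 19
f 12 42 39
f 42 11 35
f 39 35 3
f 42 35 39
f 11 37 36
f 37 8 24
f 36 24 7
f 37 24 36
f 8 23 28
f 23 2 25
f 28 25 9
f 23 25 28
f 4 30 16
f 30 10 31
f 16 31 5
f 30 31 16
f 4 16 14
f 16 5 15
f 14 15 3
f 16 15 14
f 4 14 21
f 14 3 20
f 21 20 7
f 14 20 21
f 4 21 26
f 21 7 27
f 26 27 9
f 21 27 26
f 4 26 30
f 26 9 33
f 30 33 10
f 26 33 30
f 5 31 19
f 31 10 32
f 19 32 6
f 31 32 19
f 3 15 39
f 15 5 40
f 39 40 12
f 15 40 39
f 7 20 36
f 20 3 35
f 36 35 11
f 20 35 36
f 9 27 28
f 27 7 24
f 28 24 8
f 27 24 28
f 10 33 29
f 33 9 25
f 29 25 2
f 33 25 29
f 44 43 46
f 44 46 45
f 46 43 47
f 46 47 45
f 47 43 48
f 47 48 45
f 48 43 49
f 48 49 45
f 49 43 50
f 49 50 45
f 50 43 51
f 50 51 45
f 51 43 52
f 51 52 45
f 52 43 53
f 52 53 45
f 53 43 54
f 53 54 45
f 54 43 55
f 54 55 45
f 55 43 44
f 55 44 45
f 57 56 59
f 57 59 58
f 59 56 60
f 59 60 58
f 60 56 61
f 60 61 58
f 61 56 62
f 61 62 58
f 62 56 63
f 62 63 58
f 63 56 64
f 63 64 58
f 64 56 65
f 64 65 58
f 65 56 66
f 65 66 58
f 66 56 67
f 66 67 58
f 67 56 68
f 67 68 58
f 68 56 69
f 68 69 58
f 69 56 70
f 69 70 58
f 70 56 71
f 70 71 58
f 71 56 57
f 71 57 58



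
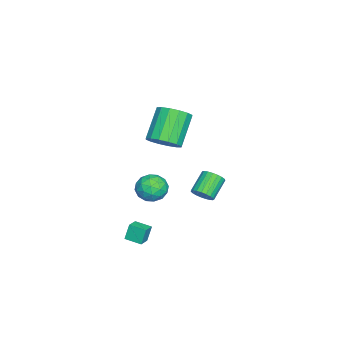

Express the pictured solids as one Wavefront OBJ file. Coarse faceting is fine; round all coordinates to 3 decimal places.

v 0.787 -0.435 2.844
v 1.481 0.005 3.413
v 0.048 0.235 4.985
v -0.647 -0.205 4.416
v 1.257 0.392 3.152
v -0.176 0.622 4.724
v 0.907 0.557 2.808
v -0.527 0.787 4.381
v 0.524 0.456 2.474
v -0.909 0.686 4.047
v 0.212 0.117 2.239
v -1.221 0.347 3.812
v 0.054 -0.371 2.166
v -1.379 -0.141 3.739
v 0.092 -0.875 2.275
v -1.341 -0.645 3.847
v 0.316 -1.262 2.536
v -1.117 -1.032 4.108
v 0.667 -1.427 2.879
v -0.767 -1.197 4.452
v 1.049 -1.326 3.213
v -0.384 -1.096 4.786
v 1.361 -0.987 3.448
v -0.072 -0.757 5.021
v 1.519 -0.499 3.521
v 0.086 -0.269 5.094
v 2.969 -0.188 1.246
v 3.486 -0.81 0.776
v 1.834 -0.39 0.264
v 2.351 -1.012 -0.206
v 2.034 -1.219 0.65
v 2.735 -1.094 1.257
v 2.585 -0.106 -0.217
v 3.286 0.019 0.39
v 3.249 -0.76 -0.128
v 2.908 -1.447 0.408
v 2.412 0.247 0.632
v 2.071 -0.44 1.168
v 3.327 -0.481 1.097
v 1.993 -0.719 -0.057
v 1.806 -0.84 0.446
v 2.11 -1.206 0.169
v 2.885 -0.648 1.38
v 3.19 -1.014 1.103
v 2.336 -1.254 1.029
v 2.13 -0.186 -0.063
v 2.435 -0.552 -0.34
v 3.21 0.006 0.871
v 3.514 -0.36 0.594
v 2.984 0.054 0.011
v 3.492 -0.817 0.29
v 2.825 -0.936 -0.287
v 2.962 -0.403 -0.294
v 3.374 -0.33 0.063
v 3.291 -1.221 0.604
v 2.625 -1.34 0.027
v 2.438 -1.462 0.53
v 2.85 -1.388 0.887
v 3.152 -1.192 0.073
v 2.695 0.14 1.013
v 2.029 0.021 0.436
v 2.47 0.188 0.153
v 2.882 0.262 0.51
v 2.495 -0.264 1.327
v 1.828 -0.383 0.75
v 1.946 -0.87 0.977
v 2.358 -0.797 1.334
v 2.168 -0.008 0.967
v -1.651 1.097 -2.599
v -1.281 0.874 -2.048
v -2.399 1.24 -1.15
v -2.769 1.463 -1.701
v -1.203 1.154 -2.064
v -2.321 1.519 -1.166
v -1.202 1.424 -2.173
v -2.32 1.789 -1.275
v -1.279 1.638 -2.355
v -2.397 2.003 -1.457
v -1.42 1.758 -2.58
v -2.538 2.123 -1.682
v -1.601 1.764 -2.808
v -2.719 2.129 -1.909
v -1.791 1.654 -2.999
v -2.909 2.02 -2.101
v -1.956 1.449 -3.122
v -3.074 1.814 -2.224
v -2.069 1.182 -3.154
v -3.187 1.548 -2.256
v -2.11 0.901 -3.09
v -3.228 1.267 -2.192
v -2.071 0.654 -2.942
v -3.189 1.019 -2.043
v -1.96 0.484 -2.734
v -3.078 0.849 -1.835
v -1.795 0.419 -2.502
v -2.913 0.784 -1.604
v -1.605 0.472 -2.288
v -2.723 0.837 -1.39
v -1.424 0.633 -2.127
v -2.542 0.998 -1.229
v 2.299 -1.87 -3.64
v 2.044 -1.674 -2.682
v 2.476 -0.917 -3.788
v 2.221 -0.721 -2.83
v 3.079 -1.979 -3.41
v 2.824 -1.783 -2.452
v 3.256 -1.026 -3.558
v 3.001 -0.83 -2.6
f 2 1 5
f 2 5 3
f 3 5 6
f 3 6 4
f 5 1 7
f 5 7 6
f 6 7 8
f 6 8 4
f 7 1 9
f 7 9 8
f 8 9 10
f 8 10 4
f 9 1 11
f 9 11 10
f 10 11 12
f 10 12 4
f 11 1 13
f 11 13 12
f 12 13 14
f 12 14 4
f 13 1 15
f 13 15 14
f 14 15 16
f 14 16 4
f 15 1 17
f 15 17 16
f 16 17 18
f 16 18 4
f 17 1 19
f 17 19 18
f 18 19 20
f 18 20 4
f 19 1 21
f 19 21 20
f 20 21 22
f 20 22 4
f 21 1 23
f 21 23 22
f 22 23 24
f 22 24 4
f 23 1 25
f 23 25 24
f 24 25 26
f 24 26 4
f 25 1 2
f 25 2 26
f 26 2 3
f 26 3 4
f 27 64 43
f 64 38 67
f 43 67 32
f 64 67 43
f 27 43 39
f 43 32 44
f 39 44 28
f 43 44 39
f 27 39 48
f 39 28 49
f 48 49 34
f 39 49 48
f 27 48 60
f 48 34 63
f 60 63 37
f 48 63 60
f 27 60 64
f 60 37 68
f 64 68 38
f 60 68 64
f 28 44 55
f 44 32 58
f 55 58 36
f 44 58 55
f 32 67 45
f 67 38 66
f 45 66 31
f 67 66 45
f 38 68 65
f 68 37 61
f 65 61 29
f 68 61 65
f 37 63 62
f 63 34 50
f 62 50 33
f 63 50 62
f 34 49 54
f 49 28 51
f 54 51 35
f 49 51 54
f 30 56 42
f 56 36 57
f 42 57 31
f 56 57 42
f 30 42 40
f 42 31 41
f 40 41 29
f 42 41 40
f 30 40 47
f 40 29 46
f 47 46 33
f 40 46 47
f 30 47 52
f 47 33 53
f 52 53 35
f 47 53 52
f 30 52 56
f 52 35 59
f 56 59 36
f 52 59 56
f 31 57 45
f 57 36 58
f 45 58 32
f 57 58 45
f 29 41 65
f 41 31 66
f 65 66 38
f 41 66 65
f 33 46 62
f 46 29 61
f 62 61 37
f 46 61 62
f 35 53 54
f 53 33 50
f 54 50 34
f 53 50 54
f 36 59 55
f 59 35 51
f 55 51 28
f 59 51 55
f 70 69 73
f 70 73 71
f 71 73 74
f 71 74 72
f 73 69 75
f 73 75 74
f 74 75 76
f 74 76 72
f 75 69 77
f 75 77 76
f 76 77 78
f 76 78 72
f 77 69 79
f 77 79 78
f 78 79 80
f 78 80 72
f 79 69 81
f 79 81 80
f 80 81 82
f 80 82 72
f 81 69 83
f 81 83 82
f 82 83 84
f 82 84 72
f 83 69 85
f 83 85 84
f 84 85 86
f 84 86 72
f 85 69 87
f 85 87 86
f 86 87 88
f 86 88 72
f 87 69 89
f 87 89 88
f 88 89 90
f 88 90 72
f 89 69 91
f 89 91 90
f 90 91 92
f 90 92 72
f 91 69 93
f 91 93 92
f 92 93 94
f 92 94 72
f 93 69 95
f 93 95 94
f 94 95 96
f 94 96 72
f 95 69 97
f 95 97 96
f 96 97 98
f 96 98 72
f 97 69 99
f 97 99 98
f 98 99 100
f 98 100 72
f 99 69 70
f 99 70 100
f 100 70 71
f 100 71 72
f 102 104 101
f 105 102 101
f 101 104 103
f 103 105 101
f 102 108 104
f 106 102 105
f 106 108 102
f 104 108 103
f 107 105 103
f 103 108 107
f 107 106 105
f 108 106 107



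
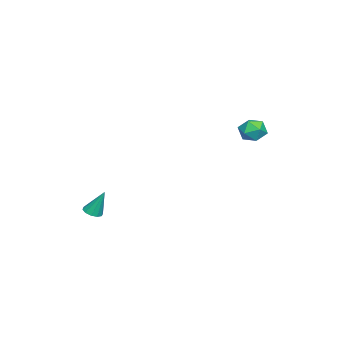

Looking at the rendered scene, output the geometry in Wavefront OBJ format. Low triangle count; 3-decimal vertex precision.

v 1.06 -3.015 -1.952
v 1.562 -2.935 -1.988
v 1.06 -2.425 -0.628
v 1.414 -2.681 -2.102
v 1.131 -2.554 -2.158
v 0.82 -2.604 -2.136
v 0.601 -2.811 -2.043
v 0.557 -3.096 -1.916
v 0.705 -3.35 -1.803
v 0.988 -3.477 -1.746
v 1.299 -3.427 -1.769
v 1.518 -3.22 -1.861
v -3.429 3.838 2.517
v -2.961 4.023 3.083
v -2.539 3.177 1.997
v -2.071 3.362 2.563
v -2.658 2.902 2.692
v -3.209 3.311 3.014
v -2.291 3.889 2.066
v -2.842 4.298 2.388
v -2.258 4.055 2.804
v -2.485 3.445 3.191
v -3.015 3.755 1.889
v -3.242 3.145 2.276
f 2 1 4
f 2 4 3
f 4 1 5
f 4 5 3
f 5 1 6
f 5 6 3
f 6 1 7
f 6 7 3
f 7 1 8
f 7 8 3
f 8 1 9
f 8 9 3
f 9 1 10
f 9 10 3
f 10 1 11
f 10 11 3
f 11 1 12
f 11 12 3
f 12 1 2
f 12 2 3
f 13 24 18
f 13 18 14
f 13 14 20
f 13 20 23
f 13 23 24
f 14 18 22
f 18 24 17
f 24 23 15
f 23 20 19
f 20 14 21
f 16 22 17
f 16 17 15
f 16 15 19
f 16 19 21
f 16 21 22
f 17 22 18
f 15 17 24
f 19 15 23
f 21 19 20
f 22 21 14



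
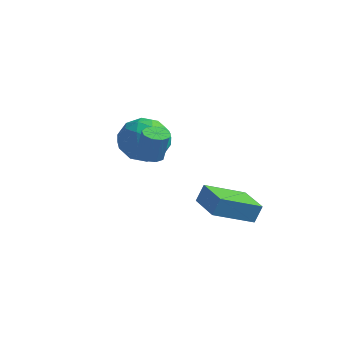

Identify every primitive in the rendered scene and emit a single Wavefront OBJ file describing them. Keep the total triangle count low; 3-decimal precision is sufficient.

v -0.056 2.248 0.087
v 0.648 2.666 0.843
v 0.592 0.594 0.397
v 1.296 1.012 1.153
v 0.201 0.997 1.36
v -0.2 2.019 1.168
v 1.44 1.241 0.072
v 1.039 2.263 -0.12
v 1.572 2.043 0.834
v 0.807 1.892 1.63
v 0.433 1.368 -0.39
v -0.332 1.217 0.406
v 0.239 2.602 0.438
v 1.001 0.658 0.802
v 0.357 0.649 0.923
v 0.771 0.894 1.368
v -0.259 2.222 0.629
v 0.155 2.468 1.074
v -0.108 1.487 1.377
v 1.085 0.792 0.166
v 1.499 1.038 0.611
v 0.469 2.366 -0.128
v 0.883 2.611 0.317
v 1.348 1.773 -0.137
v 1.196 2.482 0.877
v 1.577 1.509 1.059
v 1.662 1.644 0.424
v 1.426 2.245 0.311
v 0.746 2.393 1.345
v 1.127 1.421 1.527
v 0.483 1.412 1.648
v 0.248 2.013 1.536
v 1.29 2.027 1.339
v 0.113 1.839 -0.287
v 0.494 0.867 -0.105
v 0.992 1.247 -0.296
v 0.757 1.848 -0.408
v -0.337 1.751 0.181
v 0.044 0.778 0.363
v -0.186 1.015 0.929
v -0.422 1.616 0.816
v -0.05 1.233 -0.099
v 3.642 1.694 -2.611
v 3.81 1.993 -1.833
v 2.316 2.638 -2.688
v 2.484 2.938 -1.911
v 4.676 3.082 -3.369
v 4.844 3.382 -2.592
v 3.35 4.027 -3.447
v 3.518 4.326 -2.669
v 2.677 -1.02 1.54
v 3.191 -0.958 1.426
v 3.457 -0.959 2.626
v 2.943 -1.02 2.74
v 3.032 -0.634 1.461
v 3.298 -0.635 2.662
v 2.707 -0.491 1.533
v 2.974 -0.491 2.734
v 2.368 -0.595 1.608
v 2.634 -0.595 2.809
v 2.173 -0.898 1.651
v 2.44 -0.898 2.852
v 2.214 -1.258 1.642
v 2.481 -1.258 2.843
v 2.472 -1.506 1.585
v 2.738 -1.507 2.786
v 2.825 -1.528 1.507
v 3.092 -1.528 2.707
v 3.109 -1.311 1.444
v 3.376 -1.311 2.644
f 1 38 17
f 38 12 41
f 17 41 6
f 38 41 17
f 1 17 13
f 17 6 18
f 13 18 2
f 17 18 13
f 1 13 22
f 13 2 23
f 22 23 8
f 13 23 22
f 1 22 34
f 22 8 37
f 34 37 11
f 22 37 34
f 1 34 38
f 34 11 42
f 38 42 12
f 34 42 38
f 2 18 29
f 18 6 32
f 29 32 10
f 18 32 29
f 6 41 19
f 41 12 40
f 19 40 5
f 41 40 19
f 12 42 39
f 42 11 35
f 39 35 3
f 42 35 39
f 11 37 36
f 37 8 24
f 36 24 7
f 37 24 36
f 8 23 28
f 23 2 25
f 28 25 9
f 23 25 28
f 4 30 16
f 30 10 31
f 16 31 5
f 30 31 16
f 4 16 14
f 16 5 15
f 14 15 3
f 16 15 14
f 4 14 21
f 14 3 20
f 21 20 7
f 14 20 21
f 4 21 26
f 21 7 27
f 26 27 9
f 21 27 26
f 4 26 30
f 26 9 33
f 30 33 10
f 26 33 30
f 5 31 19
f 31 10 32
f 19 32 6
f 31 32 19
f 3 15 39
f 15 5 40
f 39 40 12
f 15 40 39
f 7 20 36
f 20 3 35
f 36 35 11
f 20 35 36
f 9 27 28
f 27 7 24
f 28 24 8
f 27 24 28
f 10 33 29
f 33 9 25
f 29 25 2
f 33 25 29
f 44 46 43
f 47 44 43
f 43 46 45
f 45 47 43
f 44 50 46
f 48 44 47
f 48 50 44
f 46 50 45
f 49 47 45
f 45 50 49
f 49 48 47
f 50 48 49
f 52 51 55
f 52 55 53
f 53 55 56
f 53 56 54
f 55 51 57
f 55 57 56
f 56 57 58
f 56 58 54
f 57 51 59
f 57 59 58
f 58 59 60
f 58 60 54
f 59 51 61
f 59 61 60
f 60 61 62
f 60 62 54
f 61 51 63
f 61 63 62
f 62 63 64
f 62 64 54
f 63 51 65
f 63 65 64
f 64 65 66
f 64 66 54
f 65 51 67
f 65 67 66
f 66 67 68
f 66 68 54
f 67 51 69
f 67 69 68
f 68 69 70
f 68 70 54
f 69 51 52
f 69 52 70
f 70 52 53
f 70 53 54



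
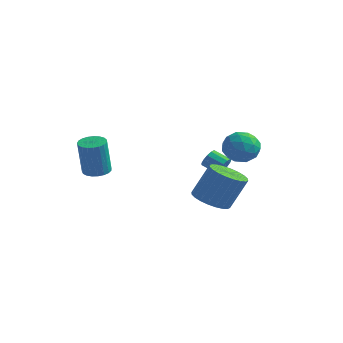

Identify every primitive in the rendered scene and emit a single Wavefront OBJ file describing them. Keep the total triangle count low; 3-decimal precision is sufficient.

v -3.606 -2.468 1.007
v -3.086 -1.923 1.103
v -3.074 -2.306 3.228
v -3.594 -2.852 3.133
v -3.356 -1.762 1.133
v -3.344 -2.145 3.259
v -3.669 -1.723 1.142
v -3.657 -2.107 3.268
v -3.972 -1.813 1.128
v -3.96 -2.197 3.253
v -4.211 -2.016 1.092
v -4.199 -2.4 3.218
v -4.346 -2.298 1.042
v -4.334 -2.682 3.168
v -4.353 -2.609 0.986
v -4.341 -2.993 3.112
v -4.23 -2.895 0.934
v -4.218 -3.279 3.059
v -4 -3.108 0.894
v -3.988 -3.492 3.02
v -3.702 -3.21 0.874
v -3.689 -3.594 2.999
v -3.387 -3.184 0.877
v -3.374 -3.568 3.002
v -3.11 -3.034 0.902
v -3.098 -3.418 3.028
v -2.918 -2.786 0.946
v -2.906 -3.17 3.071
v -2.846 -2.483 1
v -2.834 -2.867 3.126
v -2.905 -2.178 1.056
v -2.893 -2.562 3.181
v 1.46 0.375 -0.907
v 2.395 0.731 -1.365
v 3.074 1.361 0.508
v 2.14 1.005 0.967
v 2.149 1.081 -1.394
v 2.828 1.712 0.479
v 1.798 1.324 -1.348
v 2.477 1.955 0.525
v 1.395 1.422 -1.236
v 2.075 2.053 0.638
v 1.003 1.361 -1.073
v 1.682 1.992 0.8
v 0.68 1.15 -0.885
v 1.359 1.78 0.989
v 0.476 0.821 -0.7
v 1.155 1.451 1.173
v 0.422 0.423 -0.547
v 1.101 1.054 1.327
v 0.526 0.019 -0.448
v 1.205 0.649 1.425
v 0.772 -0.332 -0.419
v 1.451 0.299 1.454
v 1.123 -0.575 -0.465
v 1.802 0.056 1.408
v 1.525 -0.673 -0.578
v 2.205 -0.042 1.296
v 1.918 -0.612 -0.74
v 2.597 0.019 1.133
v 2.241 -0.4 -0.929
v 2.92 0.23 0.945
v 2.445 -0.071 -1.113
v 3.124 0.559 0.76
v 2.499 0.326 -1.267
v 3.178 0.957 0.607
v 2.991 1.113 3.939
v 3.872 1.186 3.371
v 2.488 -0.206 2.989
v 3.369 -0.133 2.421
v 3.414 -0.452 3.422
v 3.725 0.363 4.009
v 2.635 0.617 2.351
v 2.946 1.432 2.938
v 3.653 0.88 2.389
v 4.134 0.219 3.051
v 2.226 0.761 3.309
v 2.707 0.1 3.971
v 3.476 1.265 3.739
v 2.884 -0.285 2.621
v 2.911 -0.473 3.21
v 3.429 -0.429 2.876
v 3.389 0.781 4.114
v 3.907 0.825 3.779
v 3.638 -0.138 3.809
v 2.453 0.155 2.581
v 2.971 0.199 2.246
v 2.931 1.409 3.484
v 3.449 1.453 3.15
v 2.722 1.118 2.551
v 3.865 1.128 2.828
v 3.569 0.353 2.269
v 3.137 0.794 2.228
v 3.32 1.273 2.573
v 4.148 0.74 3.216
v 3.852 -0.035 2.658
v 3.878 -0.223 3.246
v 4.061 0.256 3.591
v 4.018 0.56 2.64
v 2.508 1.015 3.702
v 2.212 0.24 3.144
v 2.299 0.724 2.769
v 2.482 1.203 3.114
v 2.791 0.627 4.091
v 2.495 -0.148 3.532
v 3.04 -0.293 3.787
v 3.223 0.186 4.132
v 2.342 0.42 3.72
v 1.186 2.088 0.845
v 1.416 2.283 1.364
v 0.483 2.186 1.814
v 0.254 1.992 1.295
v 1.308 2.558 1.199
v 0.375 2.461 1.648
v 1.161 2.683 0.922
v 0.229 2.586 1.371
v 1.023 2.62 0.62
v 0.09 2.523 1.069
v 0.936 2.388 0.39
v 0.003 2.291 0.839
v 0.929 2.061 0.304
v -0.004 1.964 0.754
v 1.003 1.742 0.391
v 0.07 1.646 0.84
v 1.136 1.534 0.621
v 0.203 1.437 1.071
v 1.285 1.502 0.923
v 0.352 1.405 1.373
v 1.402 1.656 1.2
v 0.469 1.559 1.65
v 1.451 1.947 1.365
v 0.518 1.85 1.814
f 2 1 5
f 2 5 3
f 3 5 6
f 3 6 4
f 5 1 7
f 5 7 6
f 6 7 8
f 6 8 4
f 7 1 9
f 7 9 8
f 8 9 10
f 8 10 4
f 9 1 11
f 9 11 10
f 10 11 12
f 10 12 4
f 11 1 13
f 11 13 12
f 12 13 14
f 12 14 4
f 13 1 15
f 13 15 14
f 14 15 16
f 14 16 4
f 15 1 17
f 15 17 16
f 16 17 18
f 16 18 4
f 17 1 19
f 17 19 18
f 18 19 20
f 18 20 4
f 19 1 21
f 19 21 20
f 20 21 22
f 20 22 4
f 21 1 23
f 21 23 22
f 22 23 24
f 22 24 4
f 23 1 25
f 23 25 24
f 24 25 26
f 24 26 4
f 25 1 27
f 25 27 26
f 26 27 28
f 26 28 4
f 27 1 29
f 27 29 28
f 28 29 30
f 28 30 4
f 29 1 31
f 29 31 30
f 30 31 32
f 30 32 4
f 31 1 2
f 31 2 32
f 32 2 3
f 32 3 4
f 34 33 37
f 34 37 35
f 35 37 38
f 35 38 36
f 37 33 39
f 37 39 38
f 38 39 40
f 38 40 36
f 39 33 41
f 39 41 40
f 40 41 42
f 40 42 36
f 41 33 43
f 41 43 42
f 42 43 44
f 42 44 36
f 43 33 45
f 43 45 44
f 44 45 46
f 44 46 36
f 45 33 47
f 45 47 46
f 46 47 48
f 46 48 36
f 47 33 49
f 47 49 48
f 48 49 50
f 48 50 36
f 49 33 51
f 49 51 50
f 50 51 52
f 50 52 36
f 51 33 53
f 51 53 52
f 52 53 54
f 52 54 36
f 53 33 55
f 53 55 54
f 54 55 56
f 54 56 36
f 55 33 57
f 55 57 56
f 56 57 58
f 56 58 36
f 57 33 59
f 57 59 58
f 58 59 60
f 58 60 36
f 59 33 61
f 59 61 60
f 60 61 62
f 60 62 36
f 61 33 63
f 61 63 62
f 62 63 64
f 62 64 36
f 63 33 65
f 63 65 64
f 64 65 66
f 64 66 36
f 65 33 34
f 65 34 66
f 66 34 35
f 66 35 36
f 67 104 83
f 104 78 107
f 83 107 72
f 104 107 83
f 67 83 79
f 83 72 84
f 79 84 68
f 83 84 79
f 67 79 88
f 79 68 89
f 88 89 74
f 79 89 88
f 67 88 100
f 88 74 103
f 100 103 77
f 88 103 100
f 67 100 104
f 100 77 108
f 104 108 78
f 100 108 104
f 68 84 95
f 84 72 98
f 95 98 76
f 84 98 95
f 72 107 85
f 107 78 106
f 85 106 71
f 107 106 85
f 78 108 105
f 108 77 101
f 105 101 69
f 108 101 105
f 77 103 102
f 103 74 90
f 102 90 73
f 103 90 102
f 74 89 94
f 89 68 91
f 94 91 75
f 89 91 94
f 70 96 82
f 96 76 97
f 82 97 71
f 96 97 82
f 70 82 80
f 82 71 81
f 80 81 69
f 82 81 80
f 70 80 87
f 80 69 86
f 87 86 73
f 80 86 87
f 70 87 92
f 87 73 93
f 92 93 75
f 87 93 92
f 70 92 96
f 92 75 99
f 96 99 76
f 92 99 96
f 71 97 85
f 97 76 98
f 85 98 72
f 97 98 85
f 69 81 105
f 81 71 106
f 105 106 78
f 81 106 105
f 73 86 102
f 86 69 101
f 102 101 77
f 86 101 102
f 75 93 94
f 93 73 90
f 94 90 74
f 93 90 94
f 76 99 95
f 99 75 91
f 95 91 68
f 99 91 95
f 110 109 113
f 110 113 111
f 111 113 114
f 111 114 112
f 113 109 115
f 113 115 114
f 114 115 116
f 114 116 112
f 115 109 117
f 115 117 116
f 116 117 118
f 116 118 112
f 117 109 119
f 117 119 118
f 118 119 120
f 118 120 112
f 119 109 121
f 119 121 120
f 120 121 122
f 120 122 112
f 121 109 123
f 121 123 122
f 122 123 124
f 122 124 112
f 123 109 125
f 123 125 124
f 124 125 126
f 124 126 112
f 125 109 127
f 125 127 126
f 126 127 128
f 126 128 112
f 127 109 129
f 127 129 128
f 128 129 130
f 128 130 112
f 129 109 131
f 129 131 130
f 130 131 132
f 130 132 112
f 131 109 110
f 131 110 132
f 132 110 111
f 132 111 112



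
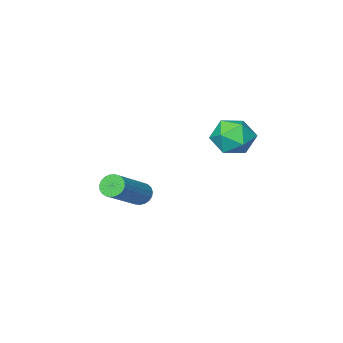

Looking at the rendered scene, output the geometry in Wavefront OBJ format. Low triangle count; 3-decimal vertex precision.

v 0.632 2.294 -4.495
v 0.925 2.368 -4.918
v 2.562 3.02 -3.668
v 2.268 2.946 -3.245
v 0.83 2.56 -4.894
v 2.467 3.213 -3.645
v 0.701 2.707 -4.802
v 2.338 3.36 -3.553
v 0.56 2.783 -4.656
v 2.197 3.435 -3.407
v 0.431 2.773 -4.483
v 2.068 3.426 -3.234
v 0.337 2.681 -4.311
v 1.974 3.334 -3.062
v 0.294 2.522 -4.172
v 1.931 3.175 -2.922
v 0.309 2.323 -4.088
v 1.946 2.976 -2.838
v 0.38 2.119 -4.074
v 2.017 2.772 -2.825
v 0.495 1.946 -4.133
v 2.131 2.598 -2.884
v 0.633 1.832 -4.255
v 2.27 2.485 -3.006
v 0.771 1.798 -4.418
v 2.407 2.451 -3.169
v 0.884 1.85 -4.594
v 2.521 2.503 -3.345
v 0.955 1.979 -4.753
v 2.591 2.632 -3.504
v 0.969 2.162 -4.868
v 2.606 2.815 -3.619
v -2.824 3.848 -1.249
v -1.985 3.672 -1.625
v -3.495 3.188 -2.435
v -2.656 3.012 -2.811
v -2.925 2.56 -2.038
v -2.511 2.968 -1.305
v -2.969 3.892 -2.755
v -2.555 4.3 -2.022
v -2.075 3.7 -2.556
v -2.048 2.876 -2.113
v -3.432 3.984 -1.947
v -3.405 3.16 -1.504
f 2 1 5
f 2 5 3
f 3 5 6
f 3 6 4
f 5 1 7
f 5 7 6
f 6 7 8
f 6 8 4
f 7 1 9
f 7 9 8
f 8 9 10
f 8 10 4
f 9 1 11
f 9 11 10
f 10 11 12
f 10 12 4
f 11 1 13
f 11 13 12
f 12 13 14
f 12 14 4
f 13 1 15
f 13 15 14
f 14 15 16
f 14 16 4
f 15 1 17
f 15 17 16
f 16 17 18
f 16 18 4
f 17 1 19
f 17 19 18
f 18 19 20
f 18 20 4
f 19 1 21
f 19 21 20
f 20 21 22
f 20 22 4
f 21 1 23
f 21 23 22
f 22 23 24
f 22 24 4
f 23 1 25
f 23 25 24
f 24 25 26
f 24 26 4
f 25 1 27
f 25 27 26
f 26 27 28
f 26 28 4
f 27 1 29
f 27 29 28
f 28 29 30
f 28 30 4
f 29 1 31
f 29 31 30
f 30 31 32
f 30 32 4
f 31 1 2
f 31 2 32
f 32 2 3
f 32 3 4
f 33 44 38
f 33 38 34
f 33 34 40
f 33 40 43
f 33 43 44
f 34 38 42
f 38 44 37
f 44 43 35
f 43 40 39
f 40 34 41
f 36 42 37
f 36 37 35
f 36 35 39
f 36 39 41
f 36 41 42
f 37 42 38
f 35 37 44
f 39 35 43
f 41 39 40
f 42 41 34



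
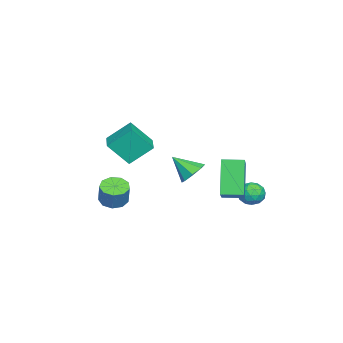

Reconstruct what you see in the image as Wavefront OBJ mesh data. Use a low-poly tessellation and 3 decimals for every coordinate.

v 1.721 -2.075 1.869
v 1.303 -1.052 2.822
v 1.424 -1.133 0.727
v 1.005 -0.11 1.681
v 2.875 -1.65 1.919
v 2.456 -0.627 2.873
v 2.577 -0.708 0.778
v 2.159 0.315 1.731
v -4.411 3.713 -3.29
v -3.715 3.852 -3.096
v -4.045 2.788 -3.944
v -3.349 2.927 -3.75
v -3.827 2.677 -3.249
v -4.053 3.249 -2.846
v -3.707 3.391 -4.194
v -3.933 3.963 -3.791
v -3.28 3.653 -3.656
v -3.354 3.212 -3.071
v -4.406 3.428 -3.969
v -4.48 2.987 -3.384
v -4.095 3.864 -3.136
v -3.665 2.776 -3.904
v -3.946 2.629 -3.61
v -3.536 2.711 -3.496
v -4.294 3.509 -2.988
v -3.885 3.591 -2.875
v -3.95 2.9 -2.964
v -3.875 3.049 -4.165
v -3.466 3.131 -4.052
v -4.224 3.929 -3.544
v -3.814 4.011 -3.43
v -3.81 3.74 -4.076
v -3.43 3.829 -3.351
v -3.215 3.285 -3.735
v -3.425 3.558 -3.996
v -3.558 3.894 -3.759
v -3.474 3.569 -3.007
v -3.258 3.025 -3.392
v -3.539 2.878 -3.097
v -3.672 3.214 -2.86
v -3.218 3.452 -3.336
v -4.502 3.615 -3.648
v -4.286 3.071 -4.033
v -4.088 3.426 -4.18
v -4.221 3.762 -3.943
v -4.545 3.355 -3.305
v -4.33 2.811 -3.689
v -4.202 2.746 -3.281
v -4.335 3.082 -3.044
v -4.542 3.188 -3.704
v -3.766 1.89 -1.609
v -1.957 2.317 -0.508
v -4.023 2.97 -1.605
v -2.214 3.397 -0.504
v -2.726 2.143 -3.416
v -0.917 2.57 -2.315
v -2.983 3.223 -3.412
v -1.174 3.65 -2.311
v 0.136 -2.319 -2.826
v 0.777 -2.171 -3.119
v 1.225 -1.952 -2.027
v 0.584 -2.101 -1.734
v 0.505 -1.76 -3.089
v 0.954 -1.542 -1.998
v 0.061 -1.612 -2.937
v 0.51 -1.393 -1.845
v -0.348 -1.794 -2.732
v 0.101 -1.576 -1.641
v -0.531 -2.222 -2.571
v -0.082 -2.004 -1.48
v -0.402 -2.696 -2.53
v 0.047 -2.477 -1.438
v -0.021 -2.993 -2.626
v 0.427 -2.775 -1.535
v 0.433 -2.975 -2.816
v 0.881 -2.757 -1.725
v 0.748 -2.65 -3.011
v 1.196 -2.432 -1.919
v 2.589 2.301 0.586
v 2.88 1.851 0.09
v 2.551 1.299 1.474
v 3.268 2.11 0.399
v 3.258 2.481 0.817
v 2.856 2.746 1.099
v 2.297 2.751 1.081
v 1.91 2.493 0.773
v 1.92 2.122 0.355
v 2.322 1.856 0.072
f 2 4 1
f 5 2 1
f 1 4 3
f 3 5 1
f 2 8 4
f 6 2 5
f 6 8 2
f 4 8 3
f 7 5 3
f 3 8 7
f 7 6 5
f 8 6 7
f 9 46 25
f 46 20 49
f 25 49 14
f 46 49 25
f 9 25 21
f 25 14 26
f 21 26 10
f 25 26 21
f 9 21 30
f 21 10 31
f 30 31 16
f 21 31 30
f 9 30 42
f 30 16 45
f 42 45 19
f 30 45 42
f 9 42 46
f 42 19 50
f 46 50 20
f 42 50 46
f 10 26 37
f 26 14 40
f 37 40 18
f 26 40 37
f 14 49 27
f 49 20 48
f 27 48 13
f 49 48 27
f 20 50 47
f 50 19 43
f 47 43 11
f 50 43 47
f 19 45 44
f 45 16 32
f 44 32 15
f 45 32 44
f 16 31 36
f 31 10 33
f 36 33 17
f 31 33 36
f 12 38 24
f 38 18 39
f 24 39 13
f 38 39 24
f 12 24 22
f 24 13 23
f 22 23 11
f 24 23 22
f 12 22 29
f 22 11 28
f 29 28 15
f 22 28 29
f 12 29 34
f 29 15 35
f 34 35 17
f 29 35 34
f 12 34 38
f 34 17 41
f 38 41 18
f 34 41 38
f 13 39 27
f 39 18 40
f 27 40 14
f 39 40 27
f 11 23 47
f 23 13 48
f 47 48 20
f 23 48 47
f 15 28 44
f 28 11 43
f 44 43 19
f 28 43 44
f 17 35 36
f 35 15 32
f 36 32 16
f 35 32 36
f 18 41 37
f 41 17 33
f 37 33 10
f 41 33 37
f 52 54 51
f 55 52 51
f 51 54 53
f 53 55 51
f 52 58 54
f 56 52 55
f 56 58 52
f 54 58 53
f 57 55 53
f 53 58 57
f 57 56 55
f 58 56 57
f 60 59 63
f 60 63 61
f 61 63 64
f 61 64 62
f 63 59 65
f 63 65 64
f 64 65 66
f 64 66 62
f 65 59 67
f 65 67 66
f 66 67 68
f 66 68 62
f 67 59 69
f 67 69 68
f 68 69 70
f 68 70 62
f 69 59 71
f 69 71 70
f 70 71 72
f 70 72 62
f 71 59 73
f 71 73 72
f 72 73 74
f 72 74 62
f 73 59 75
f 73 75 74
f 74 75 76
f 74 76 62
f 75 59 77
f 75 77 76
f 76 77 78
f 76 78 62
f 77 59 60
f 77 60 78
f 78 60 61
f 78 61 62
f 80 79 82
f 80 82 81
f 82 79 83
f 82 83 81
f 83 79 84
f 83 84 81
f 84 79 85
f 84 85 81
f 85 79 86
f 85 86 81
f 86 79 87
f 86 87 81
f 87 79 88
f 87 88 81
f 88 79 80
f 88 80 81



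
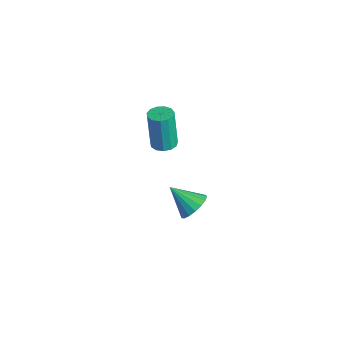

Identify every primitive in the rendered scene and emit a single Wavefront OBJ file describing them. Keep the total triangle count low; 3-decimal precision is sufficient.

v 1.391 -1.013 -0.315
v 1.871 -1.463 -0.19
v 0.609 -1.627 0.475
v 1.918 -1.237 0.032
v 1.844 -0.959 0.175
v 1.667 -0.694 0.205
v 1.426 -0.502 0.116
v 1.177 -0.427 -0.072
v 0.977 -0.486 -0.316
v 0.872 -0.667 -0.559
v 0.886 -0.926 -0.747
v 1.015 -1.206 -0.836
v 1.231 -1.441 -0.805
v 1.483 -1.579 -0.663
v 1.714 -1.587 -0.44
v -3.712 0.299 -1.746
v -3.169 0.345 -1.666
v -3.426 0.327 0.086
v -3.968 0.281 0.006
v -3.28 0.634 -1.679
v -3.537 0.616 0.072
v -3.528 0.817 -1.713
v -3.785 0.798 0.038
v -3.834 0.835 -1.758
v -4.091 0.817 -0.007
v -4.101 0.683 -1.799
v -4.358 0.665 -0.048
v -4.245 0.41 -1.823
v -4.502 0.392 -0.071
v -4.219 0.101 -1.822
v -4.476 0.083 -0.071
v -4.032 -0.145 -1.797
v -4.289 -0.163 -0.046
v -3.743 -0.25 -1.756
v -4 -0.268 -0.005
v -3.444 -0.181 -1.711
v -3.701 -0.199 0.04
v -3.231 0.041 -1.678
v -3.487 0.023 0.073
f 2 1 4
f 2 4 3
f 4 1 5
f 4 5 3
f 5 1 6
f 5 6 3
f 6 1 7
f 6 7 3
f 7 1 8
f 7 8 3
f 8 1 9
f 8 9 3
f 9 1 10
f 9 10 3
f 10 1 11
f 10 11 3
f 11 1 12
f 11 12 3
f 12 1 13
f 12 13 3
f 13 1 14
f 13 14 3
f 14 1 15
f 14 15 3
f 15 1 2
f 15 2 3
f 17 16 20
f 17 20 18
f 18 20 21
f 18 21 19
f 20 16 22
f 20 22 21
f 21 22 23
f 21 23 19
f 22 16 24
f 22 24 23
f 23 24 25
f 23 25 19
f 24 16 26
f 24 26 25
f 25 26 27
f 25 27 19
f 26 16 28
f 26 28 27
f 27 28 29
f 27 29 19
f 28 16 30
f 28 30 29
f 29 30 31
f 29 31 19
f 30 16 32
f 30 32 31
f 31 32 33
f 31 33 19
f 32 16 34
f 32 34 33
f 33 34 35
f 33 35 19
f 34 16 36
f 34 36 35
f 35 36 37
f 35 37 19
f 36 16 38
f 36 38 37
f 37 38 39
f 37 39 19
f 38 16 17
f 38 17 39
f 39 17 18
f 39 18 19



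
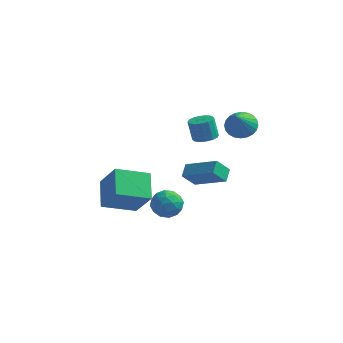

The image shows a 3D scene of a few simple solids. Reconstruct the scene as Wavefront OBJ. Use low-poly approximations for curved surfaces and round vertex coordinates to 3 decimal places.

v 0.854 -0.964 3.285
v 1.554 -1.035 3.477
v 1.227 -0.888 4.727
v 0.526 -0.816 4.535
v 1.506 -0.665 3.421
v 1.179 -0.518 4.67
v 1.282 -0.374 3.328
v 0.955 -0.227 4.578
v 0.944 -0.242 3.224
v 0.617 -0.095 4.474
v 0.582 -0.303 3.136
v 0.255 -0.156 4.386
v 0.292 -0.541 3.088
v -0.035 -0.393 4.338
v 0.153 -0.892 3.093
v -0.174 -0.745 4.343
v 0.201 -1.262 3.15
v -0.126 -1.115 4.399
v 0.425 -1.553 3.242
v 0.098 -1.406 4.492
v 0.763 -1.685 3.346
v 0.436 -1.538 4.596
v 1.125 -1.624 3.434
v 0.798 -1.477 4.684
v 1.415 -1.387 3.482
v 1.088 -1.239 4.732
v 1.68 -2.13 1.347
v 1.626 -1.335 1.787
v -0.237 -1.731 0.389
v -0.292 -0.937 0.829
v 2.252 -1.583 0.431
v 2.197 -0.789 0.871
v 0.334 -1.185 -0.527
v 0.28 -0.39 -0.087
v -1.938 0.261 -2.471
v -1.513 0.712 -3.267
v -1.747 -1.192 -3.193
v -1.322 -0.741 -3.989
v -0.837 -0.766 -3.104
v -0.955 0.132 -2.658
v -2.305 -0.612 -3.802
v -2.423 0.286 -3.356
v -1.74 0.173 -4.09
v -0.832 0.078 -3.659
v -2.428 -0.558 -2.801
v -1.52 -0.653 -2.37
v -1.742 0.614 -2.806
v -1.518 -1.094 -3.654
v -1.232 -1.109 -3.134
v -0.982 -0.843 -3.602
v -1.414 0.273 -2.448
v -1.164 0.538 -2.916
v -0.767 -0.33 -2.82
v -2.096 -1.018 -3.544
v -1.846 -0.753 -4.012
v -2.278 0.363 -2.858
v -2.028 0.629 -3.326
v -2.493 -0.15 -3.64
v -1.626 0.562 -3.757
v -1.513 -0.292 -4.181
v -2.091 -0.216 -4.072
v -2.161 0.311 -3.809
v -1.092 0.506 -3.504
v -0.98 -0.347 -3.928
v -0.695 -0.362 -3.408
v -0.764 0.166 -3.146
v -1.225 0.189 -3.987
v -2.28 -0.133 -2.532
v -2.168 -0.986 -2.956
v -2.496 -0.646 -3.314
v -2.565 -0.118 -3.052
v -1.747 -0.188 -2.279
v -1.634 -1.042 -2.703
v -1.099 -0.791 -2.651
v -1.169 -0.264 -2.388
v -2.035 -0.669 -2.473
v 1.589 3.269 1.862
v 2.138 2.667 1.335
v 1.651 2.051 3.318
v 2.402 2.88 1.502
v 2.542 3.153 1.724
v 2.538 3.443 1.967
v 2.389 3.707 2.194
v 2.118 3.904 2.37
v 1.767 4.004 2.469
v 1.388 3.993 2.475
v 1.041 3.871 2.388
v 0.777 3.658 2.221
v 0.636 3.385 1.999
v 0.641 3.095 1.756
v 0.79 2.831 1.529
v 1.061 2.634 1.353
v 1.412 2.534 1.254
v 1.79 2.545 1.248
v -3.846 -4.683 -0.96
v -4.445 -3.193 -0.042
v -2.223 -3.593 -1.67
v -2.821 -2.103 -0.751
v -2.739 -5.257 0.691
v -3.337 -3.767 1.61
v -1.115 -4.167 -0.018
v -1.714 -2.677 0.9
f 2 1 5
f 2 5 3
f 3 5 6
f 3 6 4
f 5 1 7
f 5 7 6
f 6 7 8
f 6 8 4
f 7 1 9
f 7 9 8
f 8 9 10
f 8 10 4
f 9 1 11
f 9 11 10
f 10 11 12
f 10 12 4
f 11 1 13
f 11 13 12
f 12 13 14
f 12 14 4
f 13 1 15
f 13 15 14
f 14 15 16
f 14 16 4
f 15 1 17
f 15 17 16
f 16 17 18
f 16 18 4
f 17 1 19
f 17 19 18
f 18 19 20
f 18 20 4
f 19 1 21
f 19 21 20
f 20 21 22
f 20 22 4
f 21 1 23
f 21 23 22
f 22 23 24
f 22 24 4
f 23 1 25
f 23 25 24
f 24 25 26
f 24 26 4
f 25 1 2
f 25 2 26
f 26 2 3
f 26 3 4
f 28 30 27
f 31 28 27
f 27 30 29
f 29 31 27
f 28 34 30
f 32 28 31
f 32 34 28
f 30 34 29
f 33 31 29
f 29 34 33
f 33 32 31
f 34 32 33
f 35 72 51
f 72 46 75
f 51 75 40
f 72 75 51
f 35 51 47
f 51 40 52
f 47 52 36
f 51 52 47
f 35 47 56
f 47 36 57
f 56 57 42
f 47 57 56
f 35 56 68
f 56 42 71
f 68 71 45
f 56 71 68
f 35 68 72
f 68 45 76
f 72 76 46
f 68 76 72
f 36 52 63
f 52 40 66
f 63 66 44
f 52 66 63
f 40 75 53
f 75 46 74
f 53 74 39
f 75 74 53
f 46 76 73
f 76 45 69
f 73 69 37
f 76 69 73
f 45 71 70
f 71 42 58
f 70 58 41
f 71 58 70
f 42 57 62
f 57 36 59
f 62 59 43
f 57 59 62
f 38 64 50
f 64 44 65
f 50 65 39
f 64 65 50
f 38 50 48
f 50 39 49
f 48 49 37
f 50 49 48
f 38 48 55
f 48 37 54
f 55 54 41
f 48 54 55
f 38 55 60
f 55 41 61
f 60 61 43
f 55 61 60
f 38 60 64
f 60 43 67
f 64 67 44
f 60 67 64
f 39 65 53
f 65 44 66
f 53 66 40
f 65 66 53
f 37 49 73
f 49 39 74
f 73 74 46
f 49 74 73
f 41 54 70
f 54 37 69
f 70 69 45
f 54 69 70
f 43 61 62
f 61 41 58
f 62 58 42
f 61 58 62
f 44 67 63
f 67 43 59
f 63 59 36
f 67 59 63
f 78 77 80
f 78 80 79
f 80 77 81
f 80 81 79
f 81 77 82
f 81 82 79
f 82 77 83
f 82 83 79
f 83 77 84
f 83 84 79
f 84 77 85
f 84 85 79
f 85 77 86
f 85 86 79
f 86 77 87
f 86 87 79
f 87 77 88
f 87 88 79
f 88 77 89
f 88 89 79
f 89 77 90
f 89 90 79
f 90 77 91
f 90 91 79
f 91 77 92
f 91 92 79
f 92 77 93
f 92 93 79
f 93 77 94
f 93 94 79
f 94 77 78
f 94 78 79
f 96 98 95
f 99 96 95
f 95 98 97
f 97 99 95
f 96 102 98
f 100 96 99
f 100 102 96
f 98 102 97
f 101 99 97
f 97 102 101
f 101 100 99
f 102 100 101

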